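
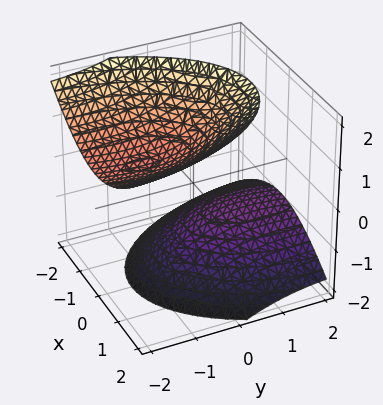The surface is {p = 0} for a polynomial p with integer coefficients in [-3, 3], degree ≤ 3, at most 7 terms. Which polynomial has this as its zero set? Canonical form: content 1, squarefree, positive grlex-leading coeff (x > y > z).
3*x^2 + y^2 + 3*y*z - 3*z^2 + 3

First, I count 2 distinct pieces. Treating them together as one polynomial.
Next, deg p = 2. No degree-1 surface has this shape.
Next, checking where it meets the axes: it misses every integer gridline on the y-axis; it misses every integer gridline on the x-axis; among the integer gridlines, it crosses the z-axis at z ∈ {-1, 1}.
Finally, solving for integer coefficients yields p as stated.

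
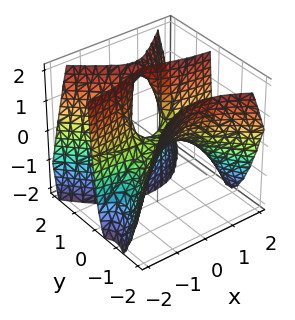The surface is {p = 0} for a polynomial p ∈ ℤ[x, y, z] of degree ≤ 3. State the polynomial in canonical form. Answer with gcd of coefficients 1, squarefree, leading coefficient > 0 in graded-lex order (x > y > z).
(a) The degree is 3 — the shape is more complex than any degree-2 surface.
(b) Against the integer gridlines: it meets the y-axis at y = 0 (among the integer gridlines); it meets the z-axis at z = 0 (among the integer gridlines).
(c) Assembling these constraints gives the stated polynomial.

2*x^2*y - 2*y^3 + 2*y*z - z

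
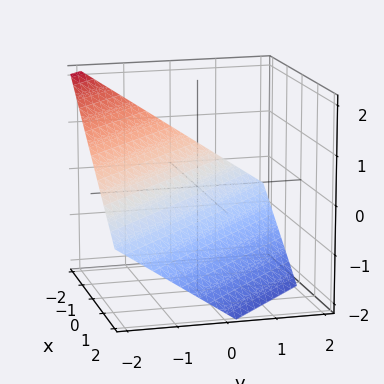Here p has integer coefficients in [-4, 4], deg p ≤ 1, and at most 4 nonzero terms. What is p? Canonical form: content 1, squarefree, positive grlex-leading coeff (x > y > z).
2*x + 2*y + 3*z + 2

(a) The degree is 1 — every cross-section is a straight line — this is a plane.
(b) Observable constraints: one y-axis crossing is at y = -1; it crosses the x-axis at the gridline x = -1.
(c) Putting this together gives p.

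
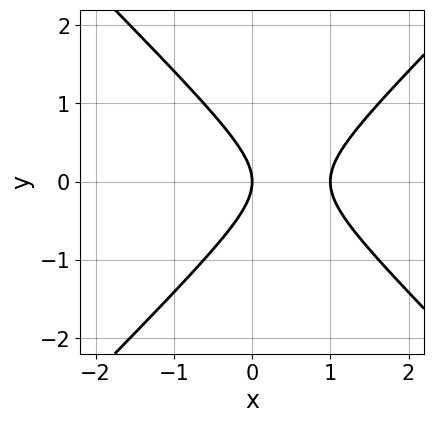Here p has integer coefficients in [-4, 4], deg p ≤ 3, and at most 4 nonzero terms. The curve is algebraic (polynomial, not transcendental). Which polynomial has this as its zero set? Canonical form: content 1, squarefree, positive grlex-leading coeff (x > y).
x^2 - y^2 - x

First, degree: no degree-1 curve has this shape, so deg p = 2.
Next, symmetries: the y ↦ −y reflection is a symmetry, so y appears only in even powers.
Next, against the integer gridlines: among the integer gridlines, it crosses the x-axis at x ∈ {0, 1}; it meets the y-axis at y = 0 (among the integer gridlines).
Finally, matching integer coefficients to the picture gives p.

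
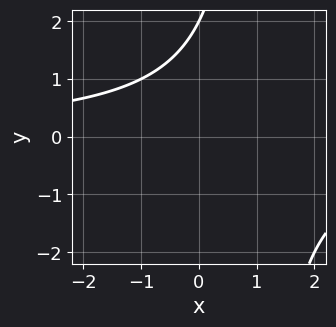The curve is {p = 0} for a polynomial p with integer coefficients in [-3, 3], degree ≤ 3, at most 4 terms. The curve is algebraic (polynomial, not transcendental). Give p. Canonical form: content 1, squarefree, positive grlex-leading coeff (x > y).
x*y - y + 2

1. The degree is 2 — a generic line meets the curve in up to 2 points.
2. From the visible intercepts: one y-axis crossing is at y = 2; no x-intercept at any integer in the box.
3. The integer polynomial consistent with all of this is the stated p.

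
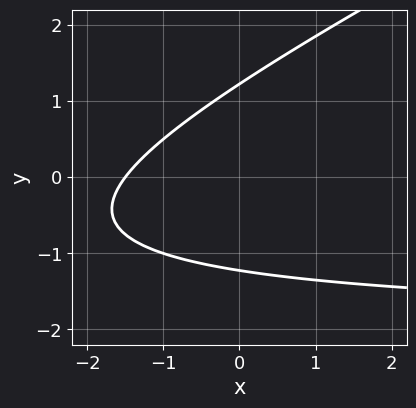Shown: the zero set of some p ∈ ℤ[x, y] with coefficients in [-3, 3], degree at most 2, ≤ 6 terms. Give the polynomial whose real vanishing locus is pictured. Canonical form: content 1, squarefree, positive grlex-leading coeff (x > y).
1. The degree is 2 — the shape is more complex than any degree-1 curve.
2. Solving for integer coefficients yields p as stated.

x*y - 2*y^2 + 2*x + 3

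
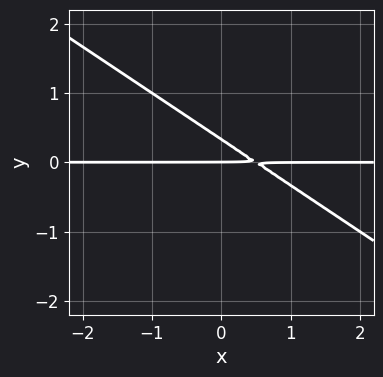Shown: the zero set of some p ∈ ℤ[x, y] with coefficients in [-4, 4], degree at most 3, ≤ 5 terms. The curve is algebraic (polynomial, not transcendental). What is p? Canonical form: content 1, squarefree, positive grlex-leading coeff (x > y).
2*x*y + 3*y^2 - y

First, the degree is 2 — a generic line meets the curve in up to 2 points.
Then, from the axis intercepts and sections: it crosses the y-axis at the gridline y = 0; the visible x-axis segment lies entirely on the curve.
Finally, assembling these constraints gives the stated polynomial.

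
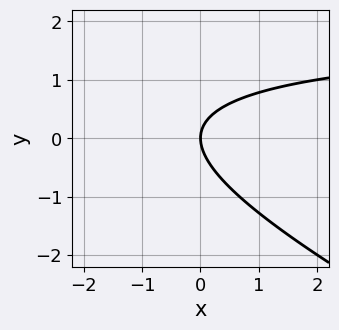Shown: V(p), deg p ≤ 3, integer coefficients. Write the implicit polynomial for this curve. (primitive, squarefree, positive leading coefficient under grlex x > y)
x*y + 2*y^2 - 2*x

First, degree: a generic line meets the curve in up to 2 points, so deg p = 2.
Next, observable constraints: it crosses the x-axis at the gridline x = 0; one y-axis crossing is at y = 0.
Finally, fitting integer coefficients to these (and the overall shape) gives p.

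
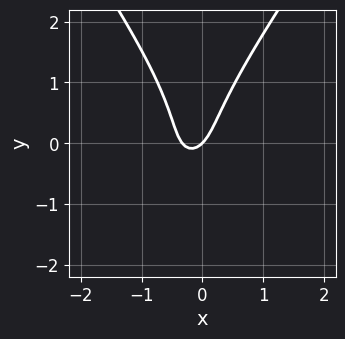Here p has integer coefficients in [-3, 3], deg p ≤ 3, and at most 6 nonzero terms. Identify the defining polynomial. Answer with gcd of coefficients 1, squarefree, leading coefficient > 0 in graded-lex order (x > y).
2*x^2*y - y^3 + 3*x^2 + x - y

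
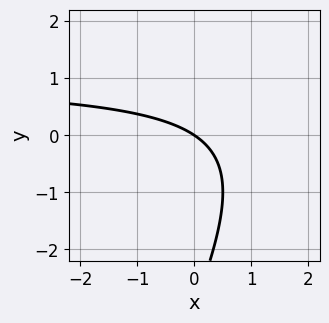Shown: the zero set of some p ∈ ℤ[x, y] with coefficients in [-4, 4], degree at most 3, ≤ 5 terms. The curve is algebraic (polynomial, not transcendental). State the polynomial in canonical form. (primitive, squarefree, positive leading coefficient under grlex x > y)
The degree is 2 — a generic line meets the curve in up to 2 points.
Reading off the gridlines: one x-axis crossing is at x = 0; it crosses the y-axis at the gridline y = 0.
Together with the visible shape, these determine p as stated.

2*x*y - y^2 - 2*x - 3*y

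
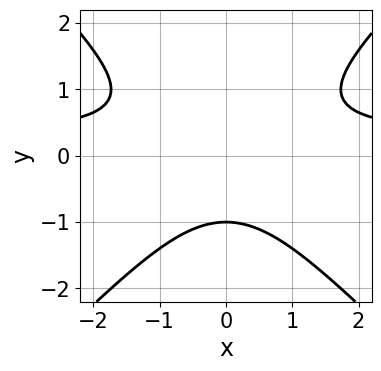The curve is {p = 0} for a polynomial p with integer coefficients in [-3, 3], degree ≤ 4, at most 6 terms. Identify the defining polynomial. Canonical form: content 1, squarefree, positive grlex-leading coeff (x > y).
3*x^2*y - 3*y^3 - x^2 - 3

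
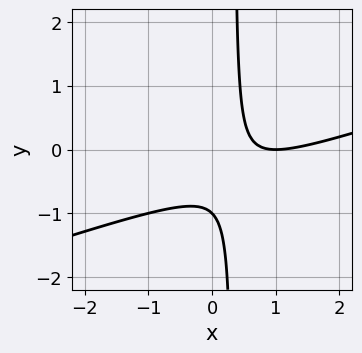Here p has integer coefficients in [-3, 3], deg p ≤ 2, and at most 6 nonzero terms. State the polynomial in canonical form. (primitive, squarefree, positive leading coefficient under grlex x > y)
(a) The degree is 2 — no degree-1 curve has this shape.
(b) Checking where it meets the axes: one y-axis crossing is at y = -1; it crosses the x-axis at the gridline x = 1.
(c) Fitting integer coefficients to these (and the overall shape) gives p.

x^2 - 3*x*y - 2*x + y + 1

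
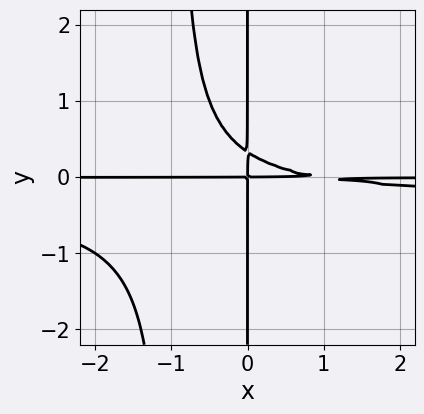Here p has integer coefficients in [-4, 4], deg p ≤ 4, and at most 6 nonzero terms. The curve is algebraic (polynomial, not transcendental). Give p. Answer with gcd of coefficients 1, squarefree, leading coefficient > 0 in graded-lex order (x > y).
3*x^2*y^2 + x^2*y + 3*x*y^2 - x*y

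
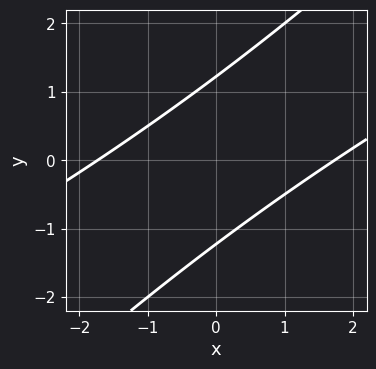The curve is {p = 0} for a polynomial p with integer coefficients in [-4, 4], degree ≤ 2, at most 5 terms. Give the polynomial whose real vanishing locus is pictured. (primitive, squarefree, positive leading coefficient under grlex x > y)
First, deg p = 2. No degree-1 curve has this shape.
Finally, the integer polynomial consistent with all of this is the stated p.

x^2 - 3*x*y + 2*y^2 - 3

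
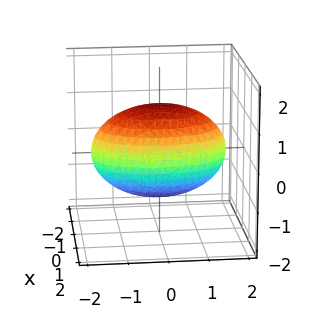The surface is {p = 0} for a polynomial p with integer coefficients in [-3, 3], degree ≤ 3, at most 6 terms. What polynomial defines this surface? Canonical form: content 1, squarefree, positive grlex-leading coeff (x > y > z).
3*x^2 + y^2 + 2*z^2 - 3

The degree is 2 — bounded and convex; a quadric.
Symmetries: mirror symmetry y ↦ −y ⇒ only even powers of y; it's symmetric under z → −z, forcing even powers of z; it's symmetric under x → −x, forcing even powers of x.
Checking where it meets the axes: the x-axis gridline crossings are at x ∈ {-1, 1}.
Putting this together gives p.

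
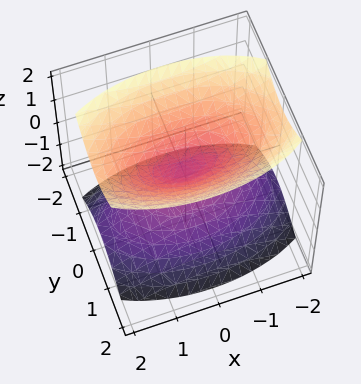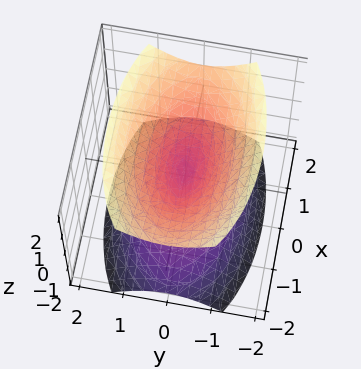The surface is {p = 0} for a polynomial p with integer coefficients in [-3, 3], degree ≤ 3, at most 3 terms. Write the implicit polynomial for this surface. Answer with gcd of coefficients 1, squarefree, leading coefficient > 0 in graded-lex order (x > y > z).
First, the picture has 2 separate pieces.
Then, degree: a double cone through the origin; a quadric, so deg p = 2.
Then, symmetries: it's symmetric under x → −x, forcing even powers of x; mirror symmetry y ↦ −y ⇒ only even powers of y; it's symmetric under z → −z, forcing even powers of z.
Then, observable constraints: one y-axis crossing is at y = 0; it crosses the x-axis at the gridline x = 0; one z-axis crossing is at z = 0.
Finally, the integer polynomial consistent with all of this is the stated p.

x^2 + 3*y^2 - 2*z^2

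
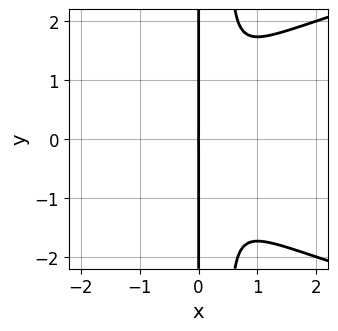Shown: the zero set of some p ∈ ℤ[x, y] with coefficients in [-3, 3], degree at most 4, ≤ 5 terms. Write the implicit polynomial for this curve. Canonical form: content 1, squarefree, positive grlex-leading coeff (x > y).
2*x^2*y^2 - 3*x^3 - x*y^2

Degree: the shape is more complex than any degree-3 curve, so deg p = 4.
Symmetries: it's symmetric under y → −y, forcing even powers of y.
Reading off the gridlines: it crosses the x-axis at the gridline x = 0; every point of the y-axis in the box is on the curve.
Putting this together gives p.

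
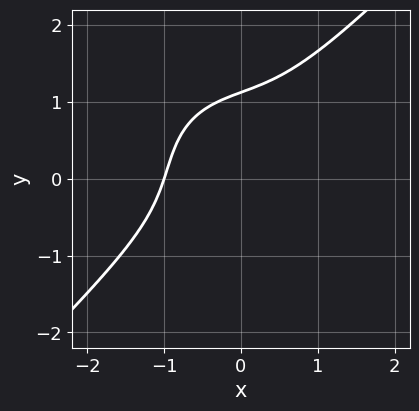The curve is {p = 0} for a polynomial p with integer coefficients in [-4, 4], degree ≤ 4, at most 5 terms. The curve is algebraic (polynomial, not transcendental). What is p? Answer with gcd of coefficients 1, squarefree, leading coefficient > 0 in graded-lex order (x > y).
First, deg p = 3. A generic line meets the curve in up to 3 points.
Then, from the visible intercepts: it meets the x-axis at x = -1 (among the integer gridlines).
Finally, together with the visible shape, these determine p as stated.

3*x^3 - 3*y^3 + 3*x*y + y^2 + 3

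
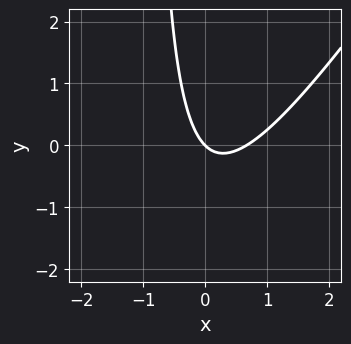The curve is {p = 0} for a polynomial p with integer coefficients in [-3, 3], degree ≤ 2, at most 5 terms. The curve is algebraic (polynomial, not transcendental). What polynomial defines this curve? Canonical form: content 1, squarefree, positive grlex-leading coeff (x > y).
The degree is 2 — no degree-1 curve has this shape.
Against the integer gridlines: it crosses the y-axis at the gridline y = 0; one x-axis crossing is at x = 0.
Fitting integer coefficients to these (and the overall shape) gives p.

3*x^2 - 2*x*y - 2*x - 2*y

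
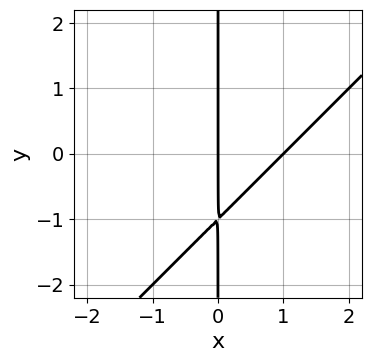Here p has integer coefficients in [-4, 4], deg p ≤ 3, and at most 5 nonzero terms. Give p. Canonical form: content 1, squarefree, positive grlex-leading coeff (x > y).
1. The degree is 2 — the shape is more complex than any degree-1 curve.
2. From the axis intercepts and sections: every point of the y-axis in the box is on the curve; among the integer gridlines, it crosses the x-axis at x ∈ {0, 1}.
3. These observations pin down the coefficients.

x^2 - x*y - x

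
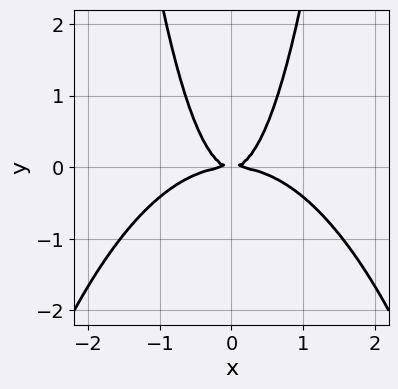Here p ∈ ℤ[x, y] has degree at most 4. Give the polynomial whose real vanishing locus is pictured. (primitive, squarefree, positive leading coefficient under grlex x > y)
x^4 + 2*x^2*y - y^2

deg p = 4.
Symmetries: it's symmetric under x → −x, forcing even powers of x.
From the visible intercepts: it meets the y-axis at y = 0 (among the integer gridlines); it crosses the x-axis at the gridline x = 0.
Fitting integer coefficients to these (and the overall shape) gives p.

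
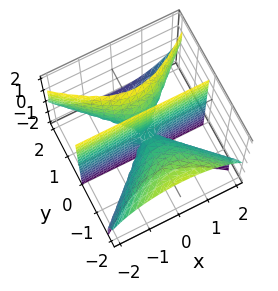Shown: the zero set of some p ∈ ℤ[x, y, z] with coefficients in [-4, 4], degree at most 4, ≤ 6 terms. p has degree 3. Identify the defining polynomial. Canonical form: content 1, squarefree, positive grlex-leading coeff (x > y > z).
1. The picture has 2 separate pieces. They look like related sheets of one shape, so recover p as a whole.
2. The degree is 3 — a generic line meets the surface in up to 3 points.
3. Reading off the gridlines: every point of the x-axis in the box is on the surface; every point of the z-axis in the box is on the surface; one y-axis crossing is at y = 0.
4. Together with the visible shape, these determine p as stated.

2*x^2*y - 2*y^3 - 2*y^2*z + y*z^2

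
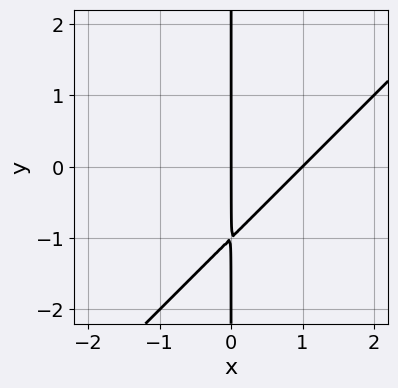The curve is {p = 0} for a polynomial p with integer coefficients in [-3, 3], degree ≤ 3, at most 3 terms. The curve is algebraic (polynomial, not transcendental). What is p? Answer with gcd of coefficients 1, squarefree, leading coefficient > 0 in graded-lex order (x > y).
First, deg p = 2. A generic line meets the curve in up to 2 points.
Then, checking where it meets the axes: among the integer gridlines, it crosses the x-axis at x ∈ {0, 1}; every point of the y-axis in the box is on the curve.
Finally, the integer polynomial consistent with all of this is the stated p.

x^2 - x*y - x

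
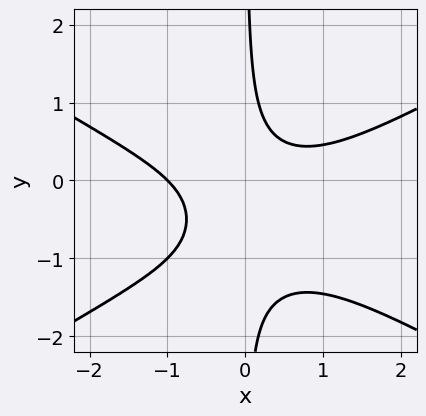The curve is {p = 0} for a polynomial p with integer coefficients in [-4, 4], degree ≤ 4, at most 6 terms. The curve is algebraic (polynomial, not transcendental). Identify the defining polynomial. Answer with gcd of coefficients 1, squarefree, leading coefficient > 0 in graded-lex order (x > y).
First, the degree is 3 — the shape is more complex than any degree-2 curve.
Next, observable constraints: the curve avoids every integer y-axis point in the box; it crosses the x-axis at the gridline x = -1.
Finally, the integer polynomial consistent with all of this is the stated p.

x^3 - 3*x*y^2 - 3*x*y + 1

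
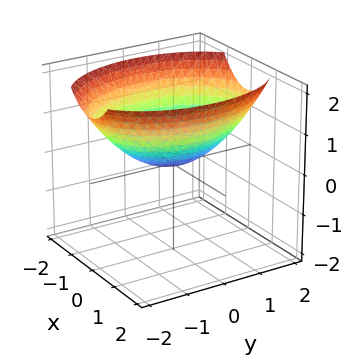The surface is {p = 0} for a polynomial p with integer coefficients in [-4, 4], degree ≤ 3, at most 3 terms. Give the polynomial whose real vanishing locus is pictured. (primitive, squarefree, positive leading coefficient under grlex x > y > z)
First, the degree is 2 — a single bowl opening along one axis; a quadric.
Then, symmetries: the x ↦ −x reflection is a symmetry, so x appears only in even powers; the y ↦ −y reflection is a symmetry, so y appears only in even powers.
Next, checking where it meets the axes: it meets the x-axis at x = 0 (among the integer gridlines); it meets the y-axis at y = 0 (among the integer gridlines).
Finally, these observations pin down the coefficients.

2*x^2 + y^2 - 3*z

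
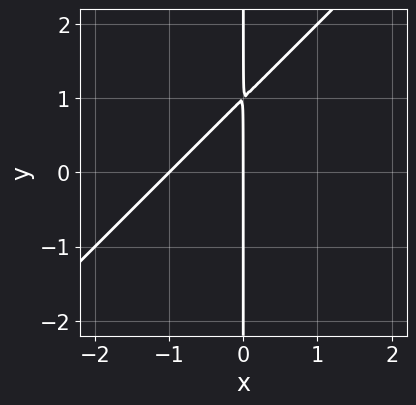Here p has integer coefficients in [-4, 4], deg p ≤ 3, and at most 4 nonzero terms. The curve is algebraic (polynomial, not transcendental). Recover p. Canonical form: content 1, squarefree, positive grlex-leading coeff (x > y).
x^2 - x*y + x

(a) Degree: the shape is more complex than any degree-1 curve, so deg p = 2.
(b) Observable constraints: among the integer gridlines, it crosses the x-axis at x ∈ {-1, 0}; the visible y-axis segment lies entirely on the curve.
(c) Fitting integer coefficients to these (and the overall shape) gives p.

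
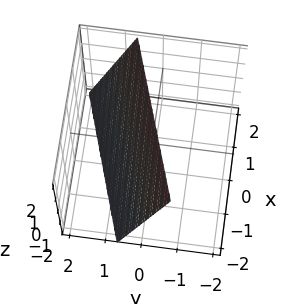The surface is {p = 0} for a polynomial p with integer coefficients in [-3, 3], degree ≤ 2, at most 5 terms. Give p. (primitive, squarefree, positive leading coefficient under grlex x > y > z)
1. Degree: the surface is flat (a plane), so deg p = 1.
2. Checking where it meets the axes: it crosses the x-axis at the gridline x = -2; it meets the z-axis at z = 2 (among the integer gridlines).
3. Putting this together gives p.

x - 3*y - z + 2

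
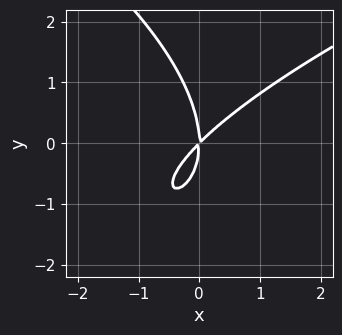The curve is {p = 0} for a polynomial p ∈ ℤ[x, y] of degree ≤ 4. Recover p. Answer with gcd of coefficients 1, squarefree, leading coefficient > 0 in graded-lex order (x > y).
y^3 - 3*x^2 + 3*x*y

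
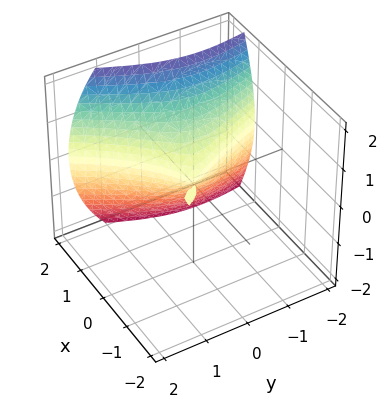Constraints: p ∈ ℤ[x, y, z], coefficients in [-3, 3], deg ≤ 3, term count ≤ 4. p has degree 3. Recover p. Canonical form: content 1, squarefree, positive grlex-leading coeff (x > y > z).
1. I count 2 distinct pieces.
2. The degree is 3 — the shape is more complex than any degree-2 surface.
3. From the axis intercepts and sections: it crosses the y-axis at the gridline y = 0; one x-axis crossing is at x = 0.
4. Together with the visible shape, these determine p as stated.

2*x^3 - 3*x*y - 2*y^2 - 2*z^2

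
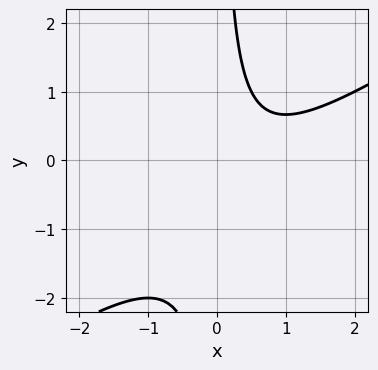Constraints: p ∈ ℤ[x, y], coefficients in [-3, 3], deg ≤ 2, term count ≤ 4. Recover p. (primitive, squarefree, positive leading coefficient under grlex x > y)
2*x^2 - 3*x*y - 2*x + 2

The degree is 2 — the shape is more complex than any degree-1 curve.
Observable constraints: the curve avoids every integer y-axis point in the box; no x-intercept at any integer in the box.
The integer polynomial consistent with all of this is the stated p.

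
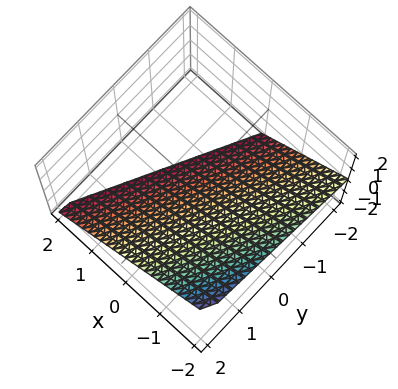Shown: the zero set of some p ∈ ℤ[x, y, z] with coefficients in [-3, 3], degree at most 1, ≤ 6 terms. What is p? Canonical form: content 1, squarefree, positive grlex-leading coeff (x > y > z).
2*x - y + 2*z + 2

Degree: every cross-section is a straight line — this is a plane, so deg p = 1.
Checking where it meets the axes: it meets the x-axis at x = -1 (among the integer gridlines); one y-axis crossing is at y = 2; it meets the z-axis at z = -1 (among the integer gridlines).
These observations pin down the coefficients.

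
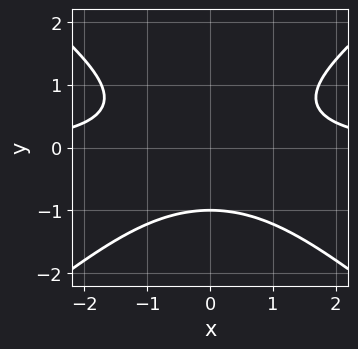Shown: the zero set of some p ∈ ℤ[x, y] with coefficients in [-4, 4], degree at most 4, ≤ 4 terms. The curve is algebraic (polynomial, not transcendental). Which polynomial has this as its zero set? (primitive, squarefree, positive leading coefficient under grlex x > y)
2*x^2*y - 3*y^3 - 3

1. The degree is 3 — a generic line meets the curve in up to 3 points.
2. Symmetries: the x ↦ −x reflection is a symmetry, so x appears only in even powers.
3. Against the integer gridlines: no x-intercept at any integer in the box; it meets the y-axis at y = -1 (among the integer gridlines).
4. Putting this together gives p.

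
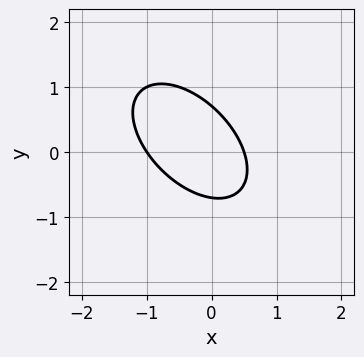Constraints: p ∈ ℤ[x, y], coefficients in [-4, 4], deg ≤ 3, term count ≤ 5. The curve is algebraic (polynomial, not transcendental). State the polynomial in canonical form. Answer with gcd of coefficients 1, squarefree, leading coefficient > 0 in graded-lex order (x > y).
2*x^2 + 2*x*y + 2*y^2 + x - 1

1. The degree is 2 — the shape is more complex than any degree-1 curve.
2. From the axis intercepts and sections: it crosses the x-axis at the gridline x = -1.
3. The integer polynomial consistent with all of this is the stated p.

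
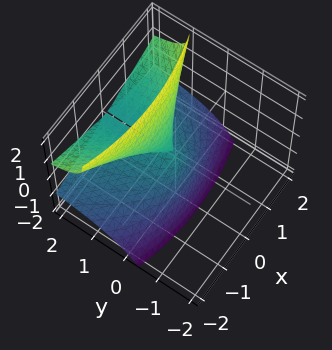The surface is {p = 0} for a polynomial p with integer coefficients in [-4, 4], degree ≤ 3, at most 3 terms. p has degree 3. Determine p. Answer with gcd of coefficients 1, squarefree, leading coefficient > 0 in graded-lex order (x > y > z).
1. Degree: a generic line meets the surface in up to 3 points, so deg p = 3.
2. Checking where it meets the axes: it meets the z-axis at z = 0 (among the integer gridlines); every point of the y-axis in the box is on the surface; it meets the x-axis at x = 0 (among the integer gridlines).
3. These observations pin down the coefficients.

3*y*z^2 - z^3 - x^2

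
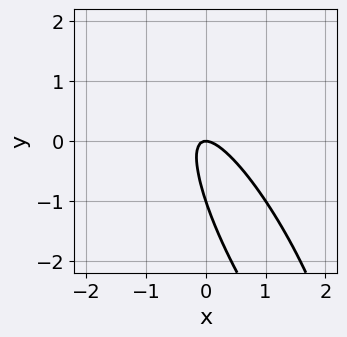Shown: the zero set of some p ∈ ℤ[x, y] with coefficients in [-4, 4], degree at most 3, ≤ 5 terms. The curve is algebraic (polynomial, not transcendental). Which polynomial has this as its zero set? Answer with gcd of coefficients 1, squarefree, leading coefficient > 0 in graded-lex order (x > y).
3*x^2 + 3*x*y + y^2 + y

First, deg p = 2. A generic line meets the curve in up to 2 points.
Then, from the visible intercepts: it meets the x-axis at x = 0 (among the integer gridlines); among the integer gridlines, it crosses the y-axis at y ∈ {-1, 0}.
Finally, together with the visible shape, these determine p as stated.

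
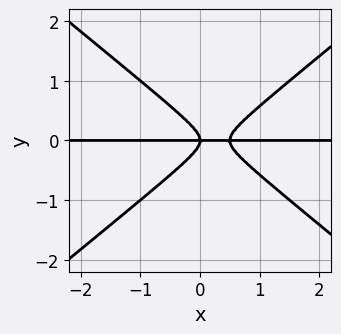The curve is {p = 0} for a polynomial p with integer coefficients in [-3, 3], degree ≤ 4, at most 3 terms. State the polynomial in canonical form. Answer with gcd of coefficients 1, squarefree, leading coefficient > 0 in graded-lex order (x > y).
2*x^2*y - 3*y^3 - x*y

(a) Degree: the shape is more complex than any degree-2 curve, so deg p = 3.
(b) Observable constraints: one y-axis crossing is at y = 0; every point of the x-axis in the box is on the curve.
(c) Solving for integer coefficients yields p as stated.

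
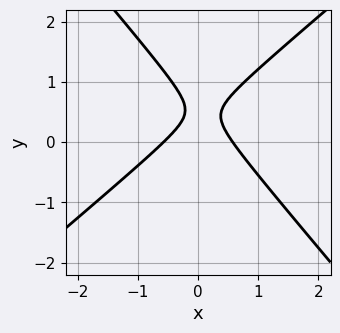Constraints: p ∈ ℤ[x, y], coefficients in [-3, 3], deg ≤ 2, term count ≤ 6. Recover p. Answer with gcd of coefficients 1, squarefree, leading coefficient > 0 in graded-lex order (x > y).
First, the degree is 2 — the shape is more complex than any degree-1 curve.
Next, against the integer gridlines: it misses every integer gridline on the y-axis.
Finally, matching integer coefficients to the picture gives p.

3*x^2 - x*y - 3*y^2 + 3*y - 1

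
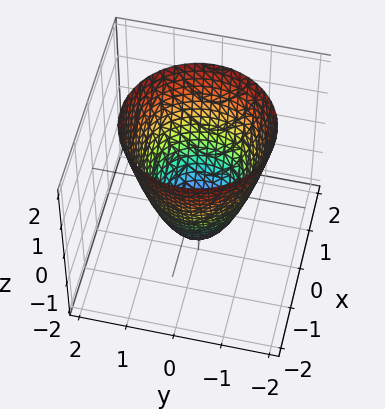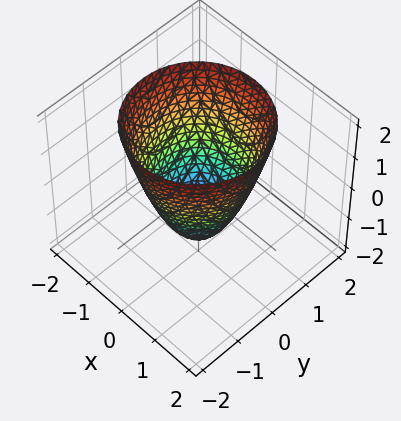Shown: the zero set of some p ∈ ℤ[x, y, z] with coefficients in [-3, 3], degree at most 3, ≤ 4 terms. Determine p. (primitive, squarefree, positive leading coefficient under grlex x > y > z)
3*x^2 + 3*y^2 - 2*z - 3

The degree is 2 — the shape is more complex than any degree-1 surface.
Symmetries: rotational symmetry about the z-axis ⇒ p depends on x, y only through x² + y².
Reading off the gridlines: the y-axis gridline crossings are at y ∈ {-1, 1}; a circular section at z = 1 has radius between 1 and 2; among the integer gridlines, it crosses the x-axis at x ∈ {-1, 1}.
These observations pin down the coefficients.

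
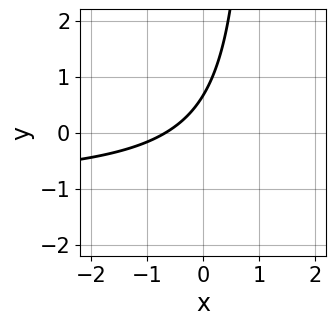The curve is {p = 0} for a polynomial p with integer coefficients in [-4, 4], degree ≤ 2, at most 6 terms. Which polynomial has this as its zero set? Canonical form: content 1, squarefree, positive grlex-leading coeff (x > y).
Degree: the shape is more complex than any degree-1 curve, so deg p = 2.
Matching integer coefficients to the picture gives p.

3*x*y + 3*x - 3*y + 2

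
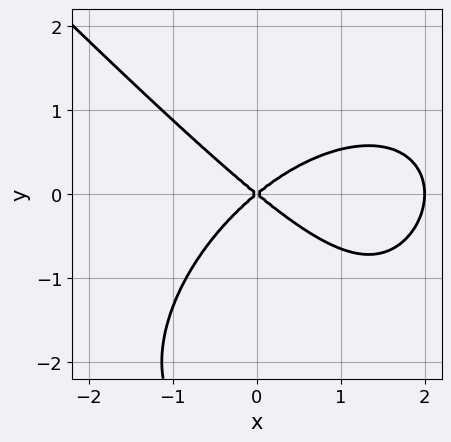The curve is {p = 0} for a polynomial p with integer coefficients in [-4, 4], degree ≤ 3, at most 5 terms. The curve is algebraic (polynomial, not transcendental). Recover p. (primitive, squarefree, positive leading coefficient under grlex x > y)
x^3 + y^3 - 2*x^2 + 3*y^2

(a) Degree: a generic line meets the curve in up to 3 points, so deg p = 3.
(b) Checking where it meets the axes: the x-axis gridline crossings are at x ∈ {0, 2}; it meets the y-axis at y = 0 (among the integer gridlines).
(c) Putting this together gives p.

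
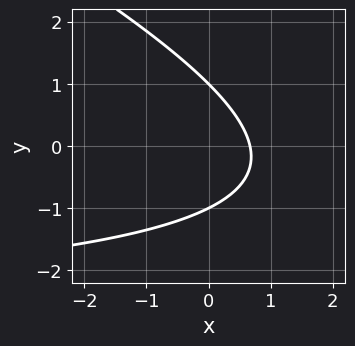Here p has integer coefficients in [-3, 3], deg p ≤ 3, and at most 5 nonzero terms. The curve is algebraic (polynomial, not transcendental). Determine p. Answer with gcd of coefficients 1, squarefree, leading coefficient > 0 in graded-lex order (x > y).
x*y + 2*y^2 + 3*x - 2

(a) The degree is 2 — the shape is more complex than any degree-1 curve.
(b) Reading off the gridlines: among the integer gridlines, it crosses the y-axis at y ∈ {-1, 1}.
(c) Solving for integer coefficients yields p as stated.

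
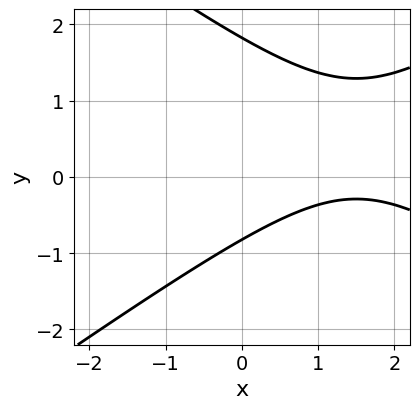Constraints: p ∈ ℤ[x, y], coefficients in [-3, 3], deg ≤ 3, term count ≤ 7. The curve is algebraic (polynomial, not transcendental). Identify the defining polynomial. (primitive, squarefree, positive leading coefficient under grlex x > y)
x^2 - 2*y^2 - 3*x + 2*y + 3

1. The degree is 2 — no degree-1 curve has this shape.
2. From the visible intercepts: it misses every integer gridline on the x-axis.
3. These observations pin down the coefficients.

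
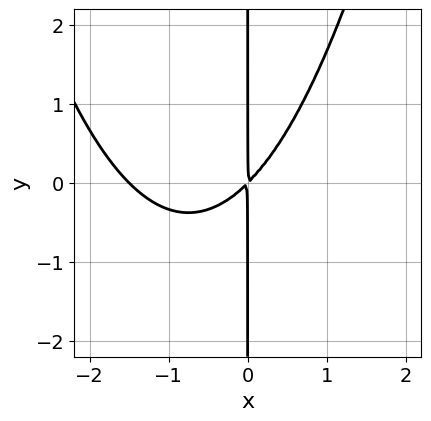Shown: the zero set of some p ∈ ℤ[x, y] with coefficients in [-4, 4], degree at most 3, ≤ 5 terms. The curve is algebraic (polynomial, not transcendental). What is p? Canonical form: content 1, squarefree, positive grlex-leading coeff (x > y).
(a) deg p = 3. A generic line meets the curve in up to 3 points.
(b) From the visible intercepts: every point of the y-axis in the box is on the curve.
(c) Together with the visible shape, these determine p as stated.

2*x^3 + 3*x^2 - 3*x*y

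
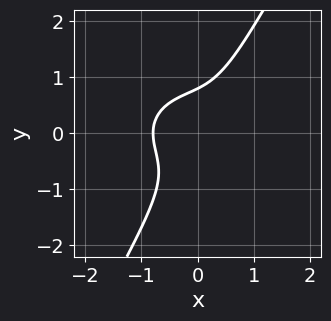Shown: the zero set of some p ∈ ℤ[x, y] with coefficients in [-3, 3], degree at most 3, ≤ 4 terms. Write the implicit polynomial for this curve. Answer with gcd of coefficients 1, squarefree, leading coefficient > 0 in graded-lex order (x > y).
Degree: no degree-2 curve has this shape, so deg p = 3.
Putting this together gives p.

2*x^3 + 3*x*y^2 - 2*y^3 + 1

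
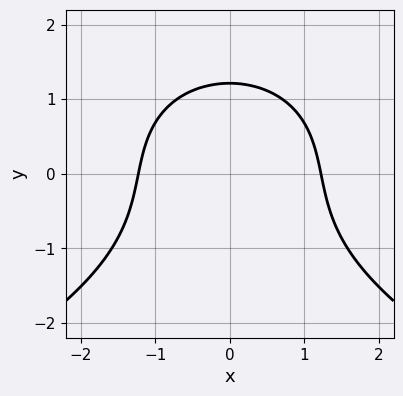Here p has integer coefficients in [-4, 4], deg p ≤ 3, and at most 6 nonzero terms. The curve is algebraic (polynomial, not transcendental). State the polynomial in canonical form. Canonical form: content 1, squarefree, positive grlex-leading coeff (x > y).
First, deg p = 3. A generic line meets the curve in up to 3 points.
Then, symmetries: it's symmetric under x → −x, forcing even powers of x.
Finally, these observations pin down the coefficients.

y^3 + 2*x^2 + y - 3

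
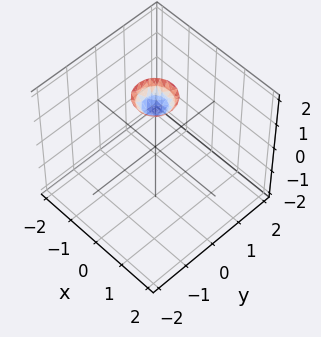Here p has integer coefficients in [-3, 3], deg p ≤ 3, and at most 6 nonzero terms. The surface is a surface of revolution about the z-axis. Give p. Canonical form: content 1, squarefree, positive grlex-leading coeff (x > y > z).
3*x^2 + 3*y^2 - 2*z + 3

(a) deg p = 2. No degree-1 surface has this shape.
(b) Symmetries: the surface is invariant under rotation about z: p = q(x² + y², z).
(c) From the axis intercepts and sections: it misses every integer gridline on the y-axis; the surface avoids every integer x-axis point in the box; a circular section at z = 2 has radius between 0 and 1.
(d) Putting this together gives p.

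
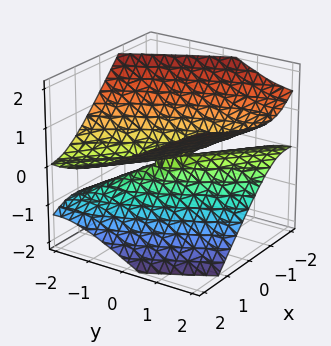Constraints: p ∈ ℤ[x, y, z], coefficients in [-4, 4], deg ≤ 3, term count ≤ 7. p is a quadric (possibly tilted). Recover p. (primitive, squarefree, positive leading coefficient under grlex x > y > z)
(a) The degree is 2 — no degree-1 surface has this shape.
(b) From the axis intercepts and sections: it crosses the y-axis at the gridline y = 0; it crosses the z-axis at the gridline z = 0.
(c) Fitting integer coefficients to these (and the overall shape) gives p.

x^2 + 2*x*y - 2*x*z + y^2 - 3*z^2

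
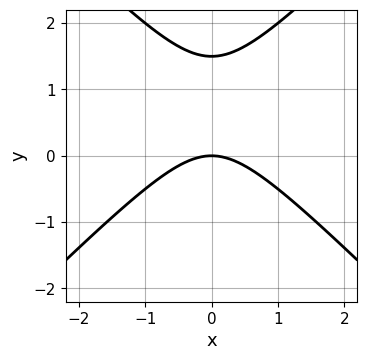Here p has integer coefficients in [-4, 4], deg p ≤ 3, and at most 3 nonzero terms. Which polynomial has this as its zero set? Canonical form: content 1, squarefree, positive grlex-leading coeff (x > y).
2*x^2 - 2*y^2 + 3*y

deg p = 2. The shape is more complex than any degree-1 curve.
Symmetries: the x ↦ −x reflection is a symmetry, so x appears only in even powers.
Against the integer gridlines: one y-axis crossing is at y = 0; it meets the x-axis at x = 0 (among the integer gridlines).
The integer polynomial consistent with all of this is the stated p.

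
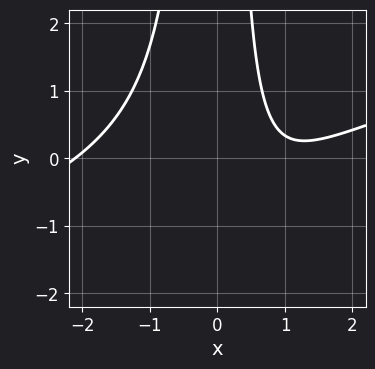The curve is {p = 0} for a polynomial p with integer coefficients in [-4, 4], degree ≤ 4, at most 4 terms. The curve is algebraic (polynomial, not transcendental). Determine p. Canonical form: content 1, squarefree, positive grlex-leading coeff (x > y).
x^3 - 3*x^2*y - 3*x + 3

(a) deg p = 3.
(b) From the axis intercepts and sections: the curve avoids every integer x-axis point in the box; it misses every integer gridline on the y-axis.
(c) Fitting integer coefficients to these (and the overall shape) gives p.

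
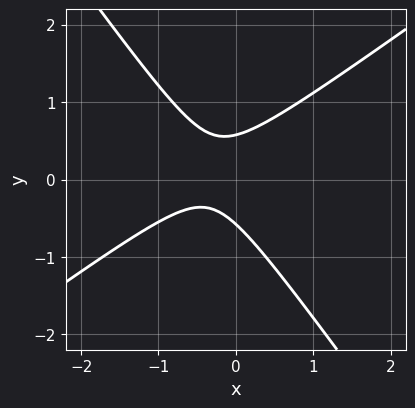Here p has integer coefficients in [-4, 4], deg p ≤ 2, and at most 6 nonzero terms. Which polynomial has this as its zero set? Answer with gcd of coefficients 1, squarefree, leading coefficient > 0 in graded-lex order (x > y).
3*x^2 - 2*x*y - 3*y^2 + 2*x + 1

1. Degree: the shape is more complex than any degree-1 curve, so deg p = 2.
2. Observable constraints: it misses every integer gridline on the x-axis.
3. Solving for integer coefficients yields p as stated.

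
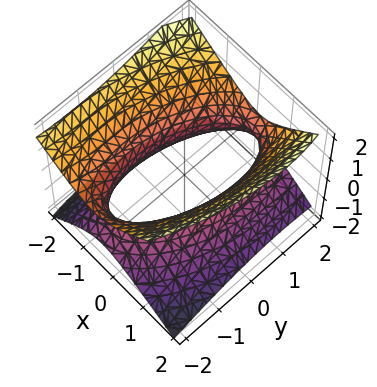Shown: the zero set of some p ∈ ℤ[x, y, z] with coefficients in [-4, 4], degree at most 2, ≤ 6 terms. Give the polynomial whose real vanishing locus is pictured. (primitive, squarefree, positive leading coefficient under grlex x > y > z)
3*x^2 - x*y + x*z + y^2 - 3*z^2 - 3

deg p = 2. A generic line meets the surface in up to 2 points.
From the axis intercepts and sections: no z-intercept at any integer in the box; among the integer gridlines, it crosses the x-axis at x ∈ {-1, 1}.
These observations pin down the coefficients.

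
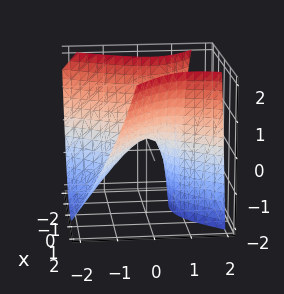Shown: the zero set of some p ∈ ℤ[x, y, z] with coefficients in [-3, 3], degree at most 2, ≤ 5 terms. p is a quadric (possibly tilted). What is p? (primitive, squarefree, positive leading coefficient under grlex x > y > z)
deg p = 2. The shape is more complex than any degree-1 surface.
From the axis intercepts and sections: it crosses the z-axis at the gridline z = 0; it crosses the y-axis at the gridline y = 0; it crosses the x-axis at the gridline x = 0.
The integer polynomial consistent with all of this is the stated p.

x^2 + x*y - y^2 + y*z - z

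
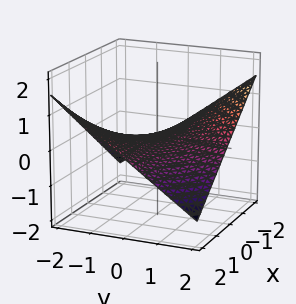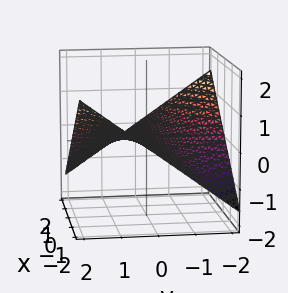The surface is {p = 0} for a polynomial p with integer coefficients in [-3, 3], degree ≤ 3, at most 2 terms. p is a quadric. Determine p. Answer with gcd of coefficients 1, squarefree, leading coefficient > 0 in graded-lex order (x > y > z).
Degree: a saddle surface; a quadric, so deg p = 2.
From the axis intercepts and sections: it crosses the z-axis at the gridline z = 0; the visible x-axis segment lies entirely on the surface; every point of the y-axis in the box is on the surface.
Putting this together gives p.

x*y + 3*z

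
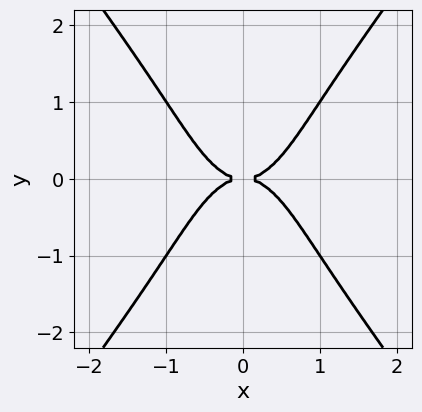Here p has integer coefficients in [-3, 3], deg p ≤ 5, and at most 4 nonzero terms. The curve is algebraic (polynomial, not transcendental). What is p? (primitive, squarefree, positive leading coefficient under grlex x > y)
3*x^4 - y^4 - 2*y^2

1. Degree: the shape is more complex than any degree-3 curve, so deg p = 4.
2. Symmetries: mirror symmetry y ↦ −y ⇒ only even powers of y; it's symmetric under x → −x, forcing even powers of x.
3. Against the integer gridlines: it crosses the x-axis at the gridline x = 0; it meets the y-axis at y = 0 (among the integer gridlines).
4. Assembling these constraints gives the stated polynomial.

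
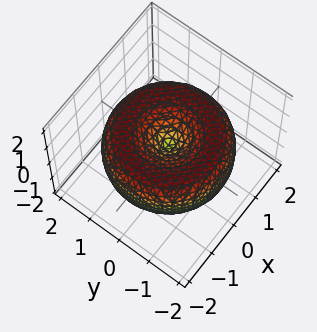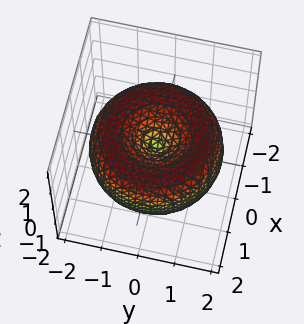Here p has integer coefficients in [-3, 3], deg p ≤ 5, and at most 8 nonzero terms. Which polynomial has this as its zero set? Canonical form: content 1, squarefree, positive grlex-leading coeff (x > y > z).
deg p = 4. The shape is more complex than any degree-3 surface.
Symmetry: the surface is invariant under rotation about z: p = q(x² + y², z).
Observable constraints: it crosses the z-axis at the gridline z = 0; one y-axis crossing is at y = 0; it crosses the x-axis at the gridline x = 0.
Fitting integer coefficients to these (and the overall shape) gives p.

x^4 + 2*x^2*y^2 + y^4 - 3*x^2 - 3*y^2 + 3*z^2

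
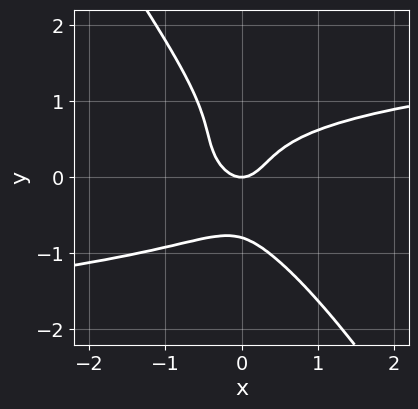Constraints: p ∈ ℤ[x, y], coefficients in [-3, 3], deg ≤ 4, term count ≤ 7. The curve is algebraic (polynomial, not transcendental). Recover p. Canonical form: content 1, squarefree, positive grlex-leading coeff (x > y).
(a) deg p = 4. The shape is more complex than any degree-3 curve.
(b) Checking where it meets the axes: one y-axis crossing is at y = 0; it meets the x-axis at x = 0 (among the integer gridlines).
(c) These observations pin down the coefficients.

3*x*y^3 + 2*y^4 + x*y^2 - 2*x^2 + y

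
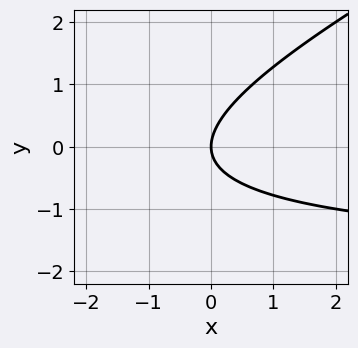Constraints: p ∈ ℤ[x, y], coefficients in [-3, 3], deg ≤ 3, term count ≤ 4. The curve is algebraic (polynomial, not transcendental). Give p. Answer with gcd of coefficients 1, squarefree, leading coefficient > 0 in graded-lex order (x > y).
x*y - 2*y^2 + 2*x

The degree is 2 — the shape is more complex than any degree-1 curve.
Against the integer gridlines: one x-axis crossing is at x = 0; it meets the y-axis at y = 0 (among the integer gridlines).
Matching integer coefficients to the picture gives p.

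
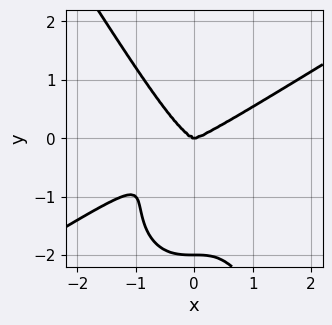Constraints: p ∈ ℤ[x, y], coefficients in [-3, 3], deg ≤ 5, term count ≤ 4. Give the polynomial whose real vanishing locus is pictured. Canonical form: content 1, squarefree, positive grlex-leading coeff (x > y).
2*x^4 - 3*x^3*y - y^4 - 2*y^3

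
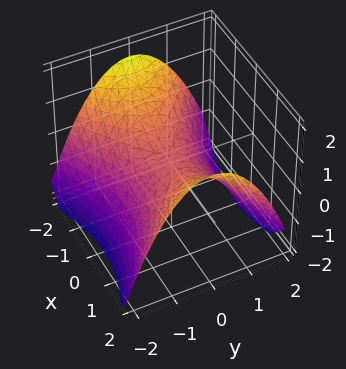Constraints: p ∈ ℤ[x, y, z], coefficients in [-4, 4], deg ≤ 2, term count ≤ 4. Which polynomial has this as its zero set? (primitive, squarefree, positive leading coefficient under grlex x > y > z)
1. Degree: a hyperbolic paraboloid; a quadric, so deg p = 2.
2. Symmetries: mirror symmetry y ↦ −y ⇒ only even powers of y; the x ↦ −x reflection is a symmetry, so x appears only in even powers.
3. Reading off the gridlines: it crosses the x-axis at the gridline x = 0; it crosses the z-axis at the gridline z = 0; it crosses the y-axis at the gridline y = 0.
4. Together with the visible shape, these determine p as stated.

x^2 - 2*y^2 - 3*z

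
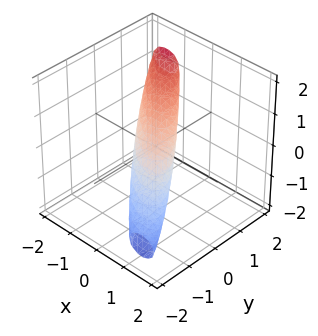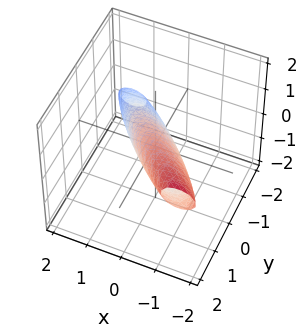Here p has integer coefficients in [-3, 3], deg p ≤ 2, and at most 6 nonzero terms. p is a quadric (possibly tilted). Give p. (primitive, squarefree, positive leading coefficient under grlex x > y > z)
(a) deg p = 2. A generic line meets the surface in up to 2 points.
(b) The integer polynomial consistent with all of this is the stated p.

2*x^2 + 3*x*y + 2*y^2 - 3*y*z + 3*z^2 - 1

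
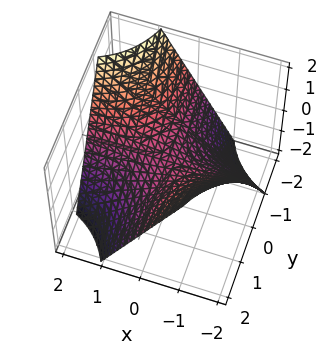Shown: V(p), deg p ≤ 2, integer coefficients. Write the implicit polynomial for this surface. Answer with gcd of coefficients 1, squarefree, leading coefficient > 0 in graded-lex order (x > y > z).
x*y + z

First, degree: a saddle surface; a quadric, so deg p = 2.
Next, from the visible intercepts: every point of the x-axis in the box is on the surface; one z-axis crossing is at z = 0.
Finally, putting this together gives p.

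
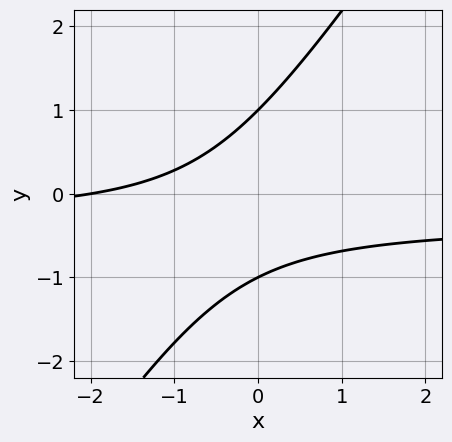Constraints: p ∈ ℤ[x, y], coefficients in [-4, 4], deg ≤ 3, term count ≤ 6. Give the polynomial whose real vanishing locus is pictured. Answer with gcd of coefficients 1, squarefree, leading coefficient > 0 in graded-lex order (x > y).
3*x*y - 2*y^2 + x + 2

deg p = 2.
From the visible intercepts: the y-axis gridline crossings are at y ∈ {-1, 1}; it meets the x-axis at x = -2 (among the integer gridlines).
These observations pin down the coefficients.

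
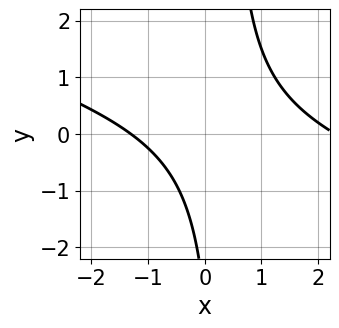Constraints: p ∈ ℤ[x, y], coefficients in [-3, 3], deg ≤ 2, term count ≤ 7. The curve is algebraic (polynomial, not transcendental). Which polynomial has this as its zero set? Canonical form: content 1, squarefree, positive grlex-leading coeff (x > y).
x^2 + 3*x*y - x - y - 3

1. Degree: a generic line meets the curve in up to 2 points, so deg p = 2.
2. Against the integer gridlines: no y-intercept at any integer in the box.
3. The integer polynomial consistent with all of this is the stated p.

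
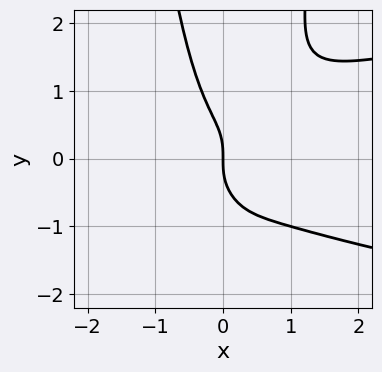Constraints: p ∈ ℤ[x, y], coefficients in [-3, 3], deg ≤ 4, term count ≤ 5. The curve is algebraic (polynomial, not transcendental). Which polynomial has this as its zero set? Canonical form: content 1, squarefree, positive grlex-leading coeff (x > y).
1. Degree: no degree-3 curve has this shape, so deg p = 4.
2. Against the integer gridlines: it meets the x-axis at x = 0 (among the integer gridlines); it meets the y-axis at y = 0 (among the integer gridlines).
3. These observations pin down the coefficients.

3*x^2*y^2 - 2*x^3 - x*y^2 - y^3 - x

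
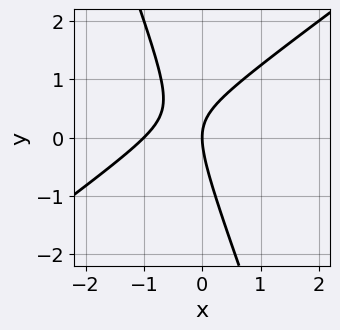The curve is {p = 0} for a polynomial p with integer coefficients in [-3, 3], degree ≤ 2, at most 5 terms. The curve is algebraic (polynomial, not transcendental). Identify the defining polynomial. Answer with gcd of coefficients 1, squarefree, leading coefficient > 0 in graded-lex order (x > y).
2*x^2 - 2*x*y - y^2 + 2*x

deg p = 2. The shape is more complex than any degree-1 curve.
Observable constraints: it meets the y-axis at y = 0 (among the integer gridlines); the x-axis gridline crossings are at x ∈ {-1, 0}.
The integer polynomial consistent with all of this is the stated p.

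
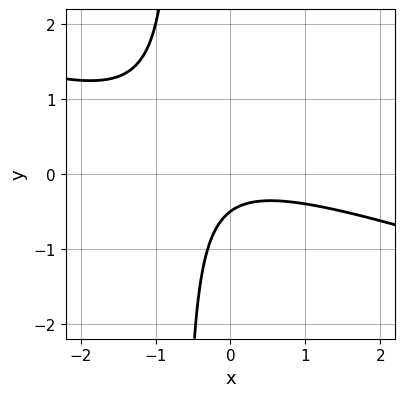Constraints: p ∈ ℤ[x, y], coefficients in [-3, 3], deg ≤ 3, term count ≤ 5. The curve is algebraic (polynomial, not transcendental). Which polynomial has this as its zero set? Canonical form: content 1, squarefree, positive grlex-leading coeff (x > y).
Degree: a generic line meets the curve in up to 2 points, so deg p = 2.
Against the integer gridlines: it misses every integer gridline on the x-axis.
Together with the visible shape, these determine p as stated.

x^2 + 3*x*y + 2*y + 1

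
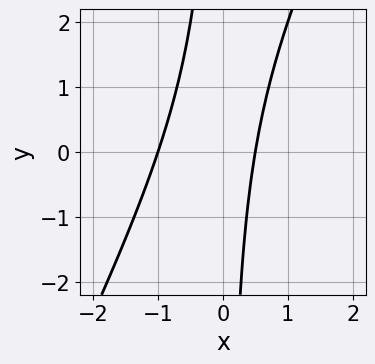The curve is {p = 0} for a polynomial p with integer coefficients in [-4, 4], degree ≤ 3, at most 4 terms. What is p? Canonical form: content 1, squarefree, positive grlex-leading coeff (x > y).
2*x^2 - x*y + x - 1

1. deg p = 2. The shape is more complex than any degree-1 curve.
2. Observable constraints: one x-axis crossing is at x = -1; the curve avoids every integer y-axis point in the box.
3. Assembling these constraints gives the stated polynomial.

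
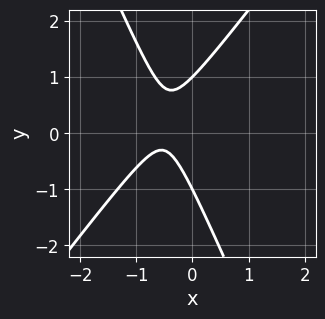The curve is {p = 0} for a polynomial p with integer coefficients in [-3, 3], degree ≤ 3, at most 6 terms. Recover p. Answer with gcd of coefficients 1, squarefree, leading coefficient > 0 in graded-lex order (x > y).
First, deg p = 2.
Then, checking where it meets the axes: it misses every integer gridline on the x-axis; among the integer gridlines, it crosses the y-axis at y ∈ {-1, 1}.
Finally, assembling these constraints gives the stated polynomial.

3*x^2 - x*y - y^2 + 3*x + 1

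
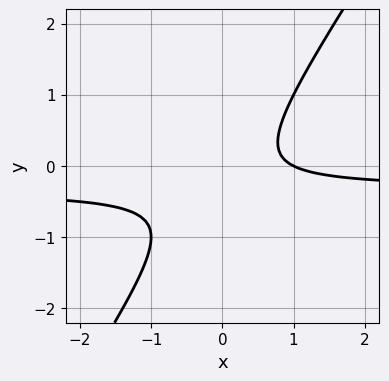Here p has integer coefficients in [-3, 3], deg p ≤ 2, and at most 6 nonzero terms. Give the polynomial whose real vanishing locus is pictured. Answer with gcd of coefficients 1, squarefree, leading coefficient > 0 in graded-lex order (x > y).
3*x*y - 2*y^2 + x - y - 1

(a) The degree is 2 — the shape is more complex than any degree-1 curve.
(b) From the axis intercepts and sections: it crosses the x-axis at the gridline x = 1; the curve avoids every integer y-axis point in the box.
(c) These observations pin down the coefficients.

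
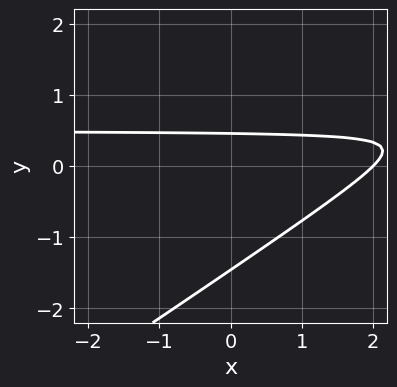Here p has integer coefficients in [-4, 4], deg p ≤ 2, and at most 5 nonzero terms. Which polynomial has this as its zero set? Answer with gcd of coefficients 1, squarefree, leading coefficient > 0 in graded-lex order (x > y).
2*x*y - 3*y^2 - x - 3*y + 2

(a) Degree: the shape is more complex than any degree-1 curve, so deg p = 2.
(b) From the visible intercepts: it crosses the x-axis at the gridline x = 2.
(c) Assembling these constraints gives the stated polynomial.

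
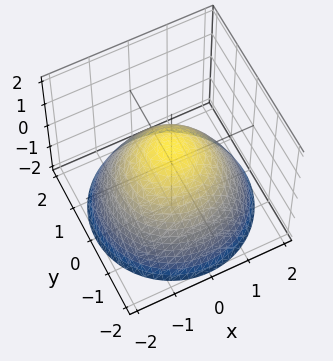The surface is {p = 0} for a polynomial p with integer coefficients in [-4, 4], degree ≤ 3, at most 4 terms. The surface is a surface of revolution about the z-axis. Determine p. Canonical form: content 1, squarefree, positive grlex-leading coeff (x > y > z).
The degree is 2 — no degree-1 surface has this shape.
Symmetries: every cross-section ⟂ z is a circle, so x, y appear only via x² + y².
From the axis intercepts and sections: the x-axis gridline crossings are at x ∈ {-1, 1}; a circular section at z = 0 has radius exactly 1; the y-axis gridline crossings are at y ∈ {-1, 1}.
Putting this together gives p.

2*x^2 + 2*y^2 + 3*z - 2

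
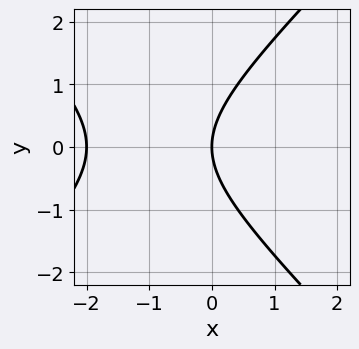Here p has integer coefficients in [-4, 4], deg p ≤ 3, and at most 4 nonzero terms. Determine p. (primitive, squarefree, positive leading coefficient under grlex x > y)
x^2 - y^2 + 2*x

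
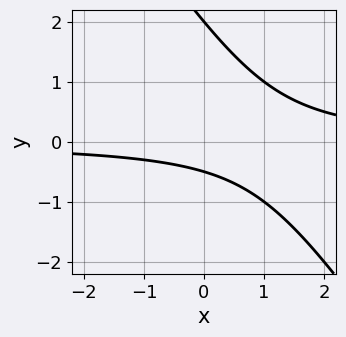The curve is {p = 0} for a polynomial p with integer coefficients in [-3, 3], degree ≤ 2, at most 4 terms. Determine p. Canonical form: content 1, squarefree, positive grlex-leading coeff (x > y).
3*x*y + 2*y^2 - 3*y - 2

First, the degree is 2 — the shape is more complex than any degree-1 curve.
Next, from the visible intercepts: it misses every integer gridline on the x-axis; it crosses the y-axis at the gridline y = 2.
Finally, fitting integer coefficients to these (and the overall shape) gives p.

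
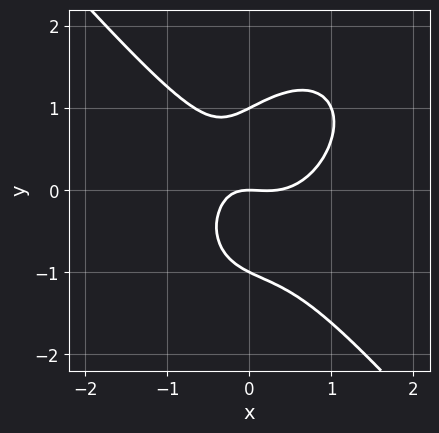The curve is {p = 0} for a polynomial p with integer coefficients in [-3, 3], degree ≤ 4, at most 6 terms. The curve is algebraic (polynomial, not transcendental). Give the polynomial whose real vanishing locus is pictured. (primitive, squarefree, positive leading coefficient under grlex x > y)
3*x^3 + 2*y^3 - x^2 - 2*x*y - 2*y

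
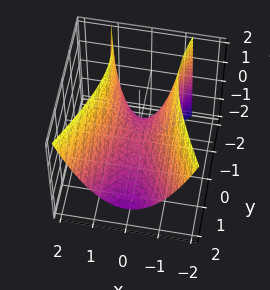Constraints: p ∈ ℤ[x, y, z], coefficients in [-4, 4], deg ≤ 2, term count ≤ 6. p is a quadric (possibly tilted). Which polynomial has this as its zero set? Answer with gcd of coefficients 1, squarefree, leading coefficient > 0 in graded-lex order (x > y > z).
3*x^2 - y^2 - y*z - 2*z

First, degree: the shape is more complex than any degree-1 surface, so deg p = 2.
Then, checking where it meets the axes: it meets the y-axis at y = 0 (among the integer gridlines); it meets the z-axis at z = 0 (among the integer gridlines); one x-axis crossing is at x = 0.
Finally, the integer polynomial consistent with all of this is the stated p.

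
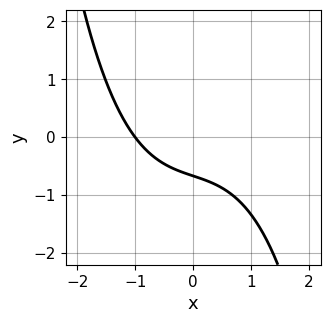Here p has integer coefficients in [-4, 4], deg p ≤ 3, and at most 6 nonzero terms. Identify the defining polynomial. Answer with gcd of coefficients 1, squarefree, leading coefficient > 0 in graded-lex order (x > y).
x^3 + x + 3*y + 2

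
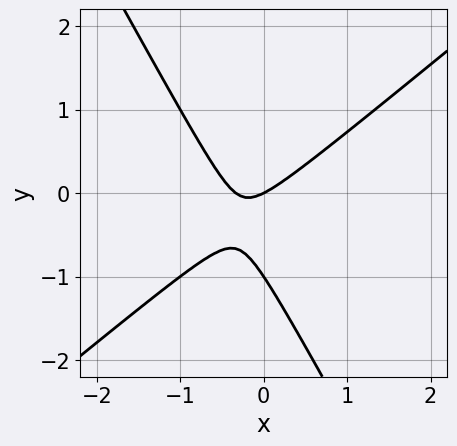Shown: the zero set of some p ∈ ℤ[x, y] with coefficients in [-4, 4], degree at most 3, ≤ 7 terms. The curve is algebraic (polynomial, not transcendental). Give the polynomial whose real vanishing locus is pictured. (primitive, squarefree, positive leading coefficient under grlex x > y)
3*x^2 - 2*x*y - 2*y^2 + x - 2*y

(a) deg p = 2.
(b) Reading off the gridlines: it meets the x-axis at x = 0 (among the integer gridlines); among the integer gridlines, it crosses the y-axis at y ∈ {-1, 0}.
(c) Assembling these constraints gives the stated polynomial.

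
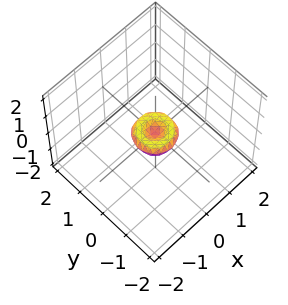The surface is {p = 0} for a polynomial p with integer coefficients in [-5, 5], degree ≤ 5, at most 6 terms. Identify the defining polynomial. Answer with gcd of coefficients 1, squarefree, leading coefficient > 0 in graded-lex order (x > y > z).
Degree: the shape is more complex than any degree-3 surface, so deg p = 4.
By symmetry, every cross-section ⟂ z is a circle, so x, y appear only via x² + y².
Against the integer gridlines: one x-axis crossing is at x = 0; a circular section at z = 0 has radius between 0 and 1; one z-axis crossing is at z = 0.
The integer polynomial consistent with all of this is the stated p.

2*x^4 + 4*x^2*y^2 + 2*y^4 - x^2 - y^2 + 2*z^2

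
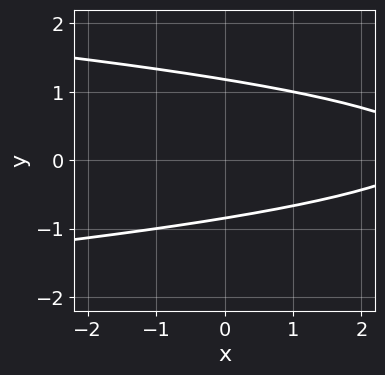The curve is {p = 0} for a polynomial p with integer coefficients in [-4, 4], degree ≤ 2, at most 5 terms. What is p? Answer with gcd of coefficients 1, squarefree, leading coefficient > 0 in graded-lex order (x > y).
3*y^2 + x - y - 3

First, the degree is 2 — a generic line meets the curve in up to 2 points.
Then, checking where it meets the axes: the curve avoids every integer x-axis point in the box.
Finally, these observations pin down the coefficients.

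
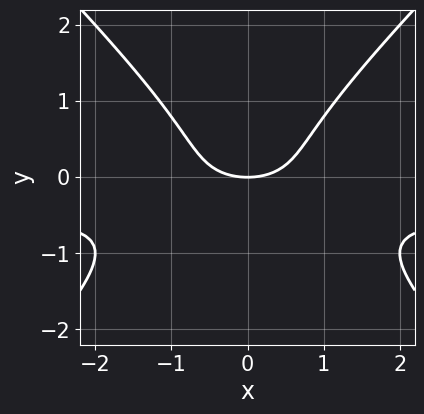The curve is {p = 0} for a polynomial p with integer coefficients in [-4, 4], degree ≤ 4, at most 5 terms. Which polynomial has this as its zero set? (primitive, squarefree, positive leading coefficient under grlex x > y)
2*x^2*y - 2*y^3 + x^2 - 2*y

1. deg p = 3. No degree-2 curve has this shape.
2. Symmetries: the x ↦ −x reflection is a symmetry, so x appears only in even powers.
3. Against the integer gridlines: one y-axis crossing is at y = 0; it meets the x-axis at x = 0 (among the integer gridlines).
4. These observations pin down the coefficients.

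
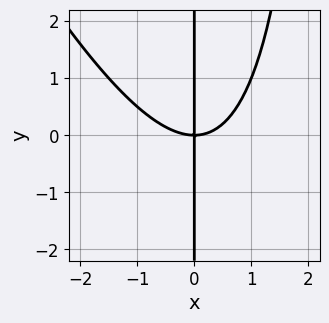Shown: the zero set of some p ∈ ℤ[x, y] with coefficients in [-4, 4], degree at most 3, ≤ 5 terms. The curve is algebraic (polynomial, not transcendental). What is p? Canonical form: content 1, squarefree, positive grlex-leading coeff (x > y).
2*x^3 + x^2*y - 3*x*y

(a) The degree is 3 — a generic line meets the curve in up to 3 points.
(b) Against the integer gridlines: every point of the y-axis in the box is on the curve; one x-axis crossing is at x = 0.
(c) Solving for integer coefficients yields p as stated.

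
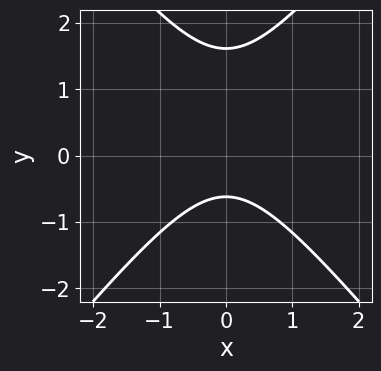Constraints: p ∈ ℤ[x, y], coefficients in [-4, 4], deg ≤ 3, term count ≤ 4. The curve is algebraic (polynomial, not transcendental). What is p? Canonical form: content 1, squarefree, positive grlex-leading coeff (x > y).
3*x^2 - 2*y^2 + 2*y + 2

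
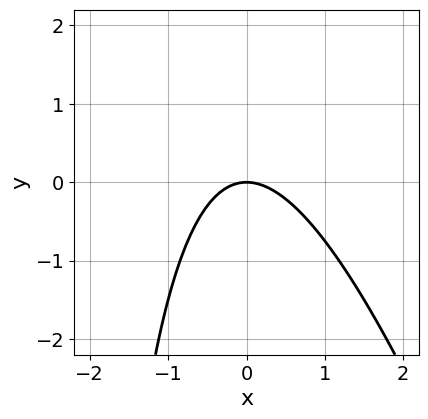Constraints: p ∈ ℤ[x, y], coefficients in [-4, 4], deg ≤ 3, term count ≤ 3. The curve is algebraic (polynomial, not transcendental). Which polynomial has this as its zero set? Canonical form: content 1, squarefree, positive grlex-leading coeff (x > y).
3*x^2 + x*y + 3*y

First, the degree is 2 — the shape is more complex than any degree-1 curve.
Next, reading off the gridlines: it crosses the x-axis at the gridline x = 0; one y-axis crossing is at y = 0.
Finally, fitting integer coefficients to these (and the overall shape) gives p.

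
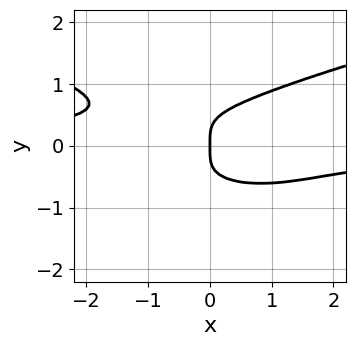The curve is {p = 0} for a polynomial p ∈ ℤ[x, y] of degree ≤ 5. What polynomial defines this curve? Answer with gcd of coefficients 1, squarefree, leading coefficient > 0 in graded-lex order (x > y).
3*y^4 - x^2*y - x

(a) Degree: a generic line meets the curve in up to 4 points, so deg p = 4.
(b) Observable constraints: it meets the x-axis at x = 0 (among the integer gridlines); one y-axis crossing is at y = 0.
(c) These observations pin down the coefficients.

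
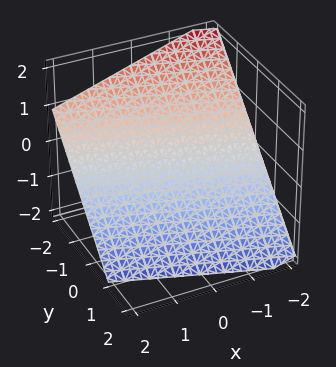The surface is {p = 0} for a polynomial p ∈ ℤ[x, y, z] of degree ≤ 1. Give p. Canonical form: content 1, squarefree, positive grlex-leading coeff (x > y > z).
x + 3*y + 3*z + 2

(a) deg p = 1. Every cross-section is a straight line — this is a plane.
(b) From the visible intercepts: it crosses the x-axis at the gridline x = -2.
(c) Putting this together gives p.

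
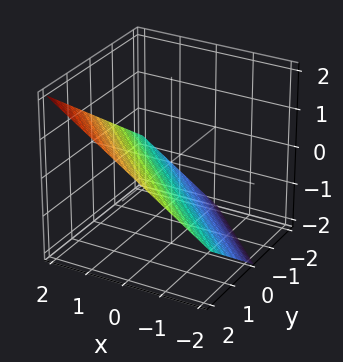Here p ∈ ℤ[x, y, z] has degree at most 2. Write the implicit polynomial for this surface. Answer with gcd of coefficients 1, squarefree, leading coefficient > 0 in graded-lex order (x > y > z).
2*x + 2*y - 3*z - 2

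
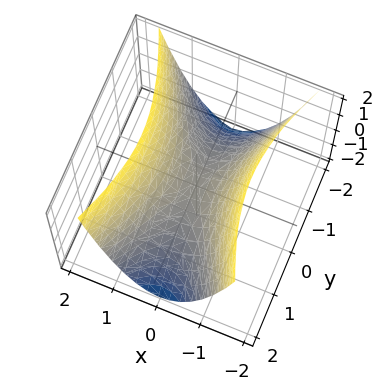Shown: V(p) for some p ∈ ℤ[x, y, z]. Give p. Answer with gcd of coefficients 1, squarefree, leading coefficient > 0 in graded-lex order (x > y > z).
3*x^2 - y^2 - 2*z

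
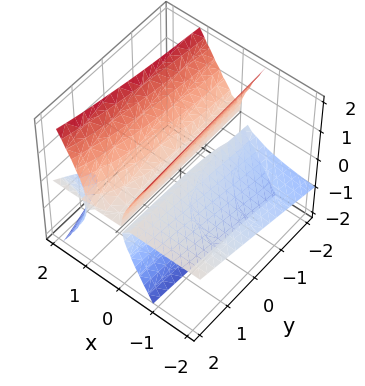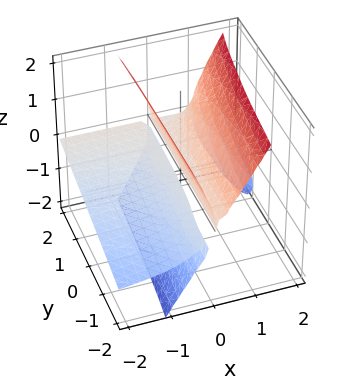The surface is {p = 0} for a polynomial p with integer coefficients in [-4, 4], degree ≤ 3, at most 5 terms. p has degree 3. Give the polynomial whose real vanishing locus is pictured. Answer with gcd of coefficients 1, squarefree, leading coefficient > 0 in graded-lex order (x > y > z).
First, I count 2 distinct pieces. They look like related sheets of one shape, so recover p as a whole.
Next, deg p = 3. No degree-2 surface has this shape.
Next, against the integer gridlines: the visible y-axis segment lies entirely on the surface; it meets the x-axis at x = 0 (among the integer gridlines); one z-axis crossing is at z = 0.
Finally, solving for integer coefficients yields p as stated.

x^2*y - 3*x^2*z + z^3 - 2*x^2 + 3*x*z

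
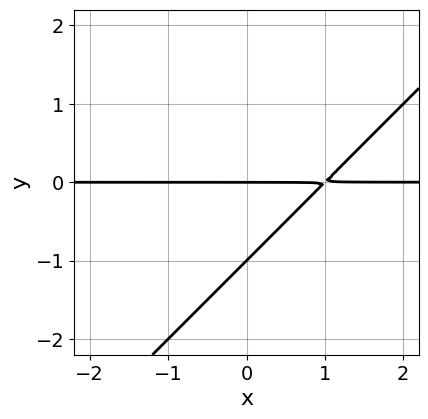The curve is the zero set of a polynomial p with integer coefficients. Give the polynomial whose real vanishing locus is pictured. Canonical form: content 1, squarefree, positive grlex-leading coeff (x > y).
Degree: the shape is more complex than any degree-1 curve, so deg p = 2.
Against the integer gridlines: among the integer gridlines, it crosses the y-axis at y ∈ {-1, 0}; the visible x-axis segment lies entirely on the curve.
The integer polynomial consistent with all of this is the stated p.

x*y - y^2 - y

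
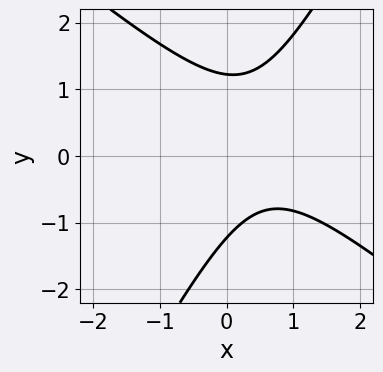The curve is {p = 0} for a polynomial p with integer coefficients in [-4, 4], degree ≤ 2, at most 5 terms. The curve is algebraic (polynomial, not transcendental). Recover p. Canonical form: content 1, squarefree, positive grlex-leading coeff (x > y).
3*x^2 + 2*x*y - 2*y^2 - 3*x + 3

(a) Degree: a generic line meets the curve in up to 2 points, so deg p = 2.
(b) From the axis intercepts and sections: the curve avoids every integer x-axis point in the box.
(c) Matching integer coefficients to the picture gives p.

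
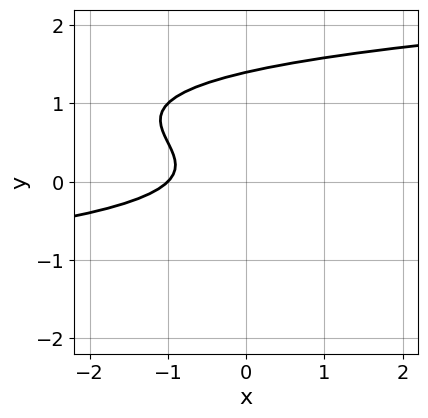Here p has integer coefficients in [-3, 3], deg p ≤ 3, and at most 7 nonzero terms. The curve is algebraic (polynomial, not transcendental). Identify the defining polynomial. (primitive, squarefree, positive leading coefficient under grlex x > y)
2*y^3 - 3*y^2 - x + y - 1

First, deg p = 3. The shape is more complex than any degree-2 curve.
Next, checking where it meets the axes: one x-axis crossing is at x = -1.
Finally, matching integer coefficients to the picture gives p.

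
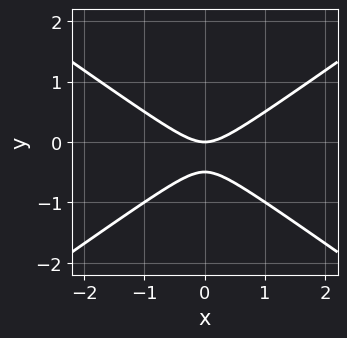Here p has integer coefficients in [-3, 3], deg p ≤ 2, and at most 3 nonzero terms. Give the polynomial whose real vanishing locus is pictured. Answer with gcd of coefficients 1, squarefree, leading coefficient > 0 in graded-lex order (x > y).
(a) deg p = 2. No degree-1 curve has this shape.
(b) Symmetries: it's symmetric under x → −x, forcing even powers of x.
(c) Checking where it meets the axes: it crosses the x-axis at the gridline x = 0; it crosses the y-axis at the gridline y = 0.
(d) Solving for integer coefficients yields p as stated.

x^2 - 2*y^2 - y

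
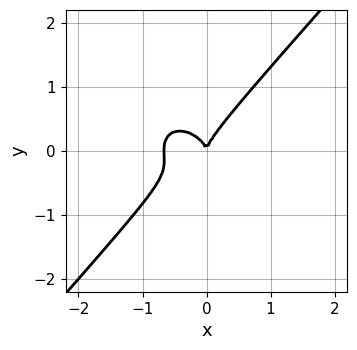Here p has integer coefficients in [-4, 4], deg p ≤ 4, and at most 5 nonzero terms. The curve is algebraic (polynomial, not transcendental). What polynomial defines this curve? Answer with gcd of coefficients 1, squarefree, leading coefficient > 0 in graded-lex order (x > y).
3*x^3 + x*y^2 - 3*y^3 + 2*x^2

(a) The degree is 3 — a generic line meets the curve in up to 3 points.
(b) From the visible intercepts: one x-axis crossing is at x = 0; one y-axis crossing is at y = 0.
(c) Solving for integer coefficients yields p as stated.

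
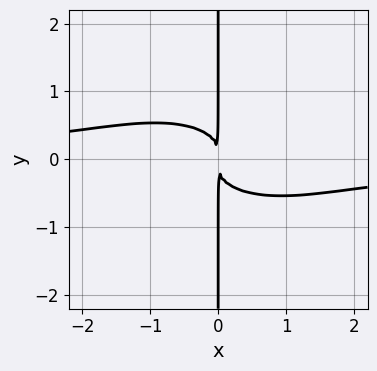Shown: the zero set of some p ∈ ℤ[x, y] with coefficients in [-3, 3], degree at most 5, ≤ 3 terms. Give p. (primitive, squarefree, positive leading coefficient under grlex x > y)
Degree: the shape is more complex than any degree-3 curve, so deg p = 4.
Against the integer gridlines: the visible y-axis segment lies entirely on the curve.
Fitting integer coefficients to these (and the overall shape) gives p.

x^3*y + 3*x*y^3 + x^2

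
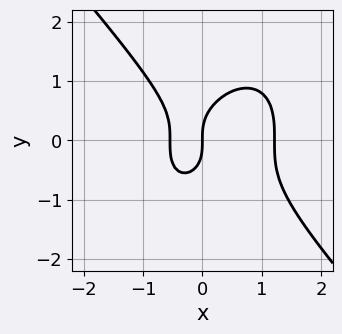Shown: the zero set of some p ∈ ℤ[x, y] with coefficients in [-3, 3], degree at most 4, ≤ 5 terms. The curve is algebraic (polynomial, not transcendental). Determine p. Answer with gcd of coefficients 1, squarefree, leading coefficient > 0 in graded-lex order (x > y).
3*x^3 + 2*y^3 - 2*x^2 - 2*x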